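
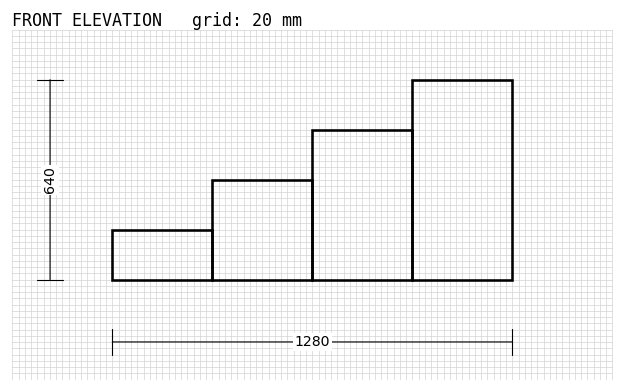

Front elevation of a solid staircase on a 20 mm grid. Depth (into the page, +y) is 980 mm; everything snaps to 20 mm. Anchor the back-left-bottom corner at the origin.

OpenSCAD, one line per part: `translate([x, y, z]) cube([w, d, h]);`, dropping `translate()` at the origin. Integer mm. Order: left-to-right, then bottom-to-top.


cube([320, 980, 160]);
translate([320, 0, 0]) cube([320, 980, 320]);
translate([640, 0, 0]) cube([320, 980, 480]);
translate([960, 0, 0]) cube([320, 980, 640]);


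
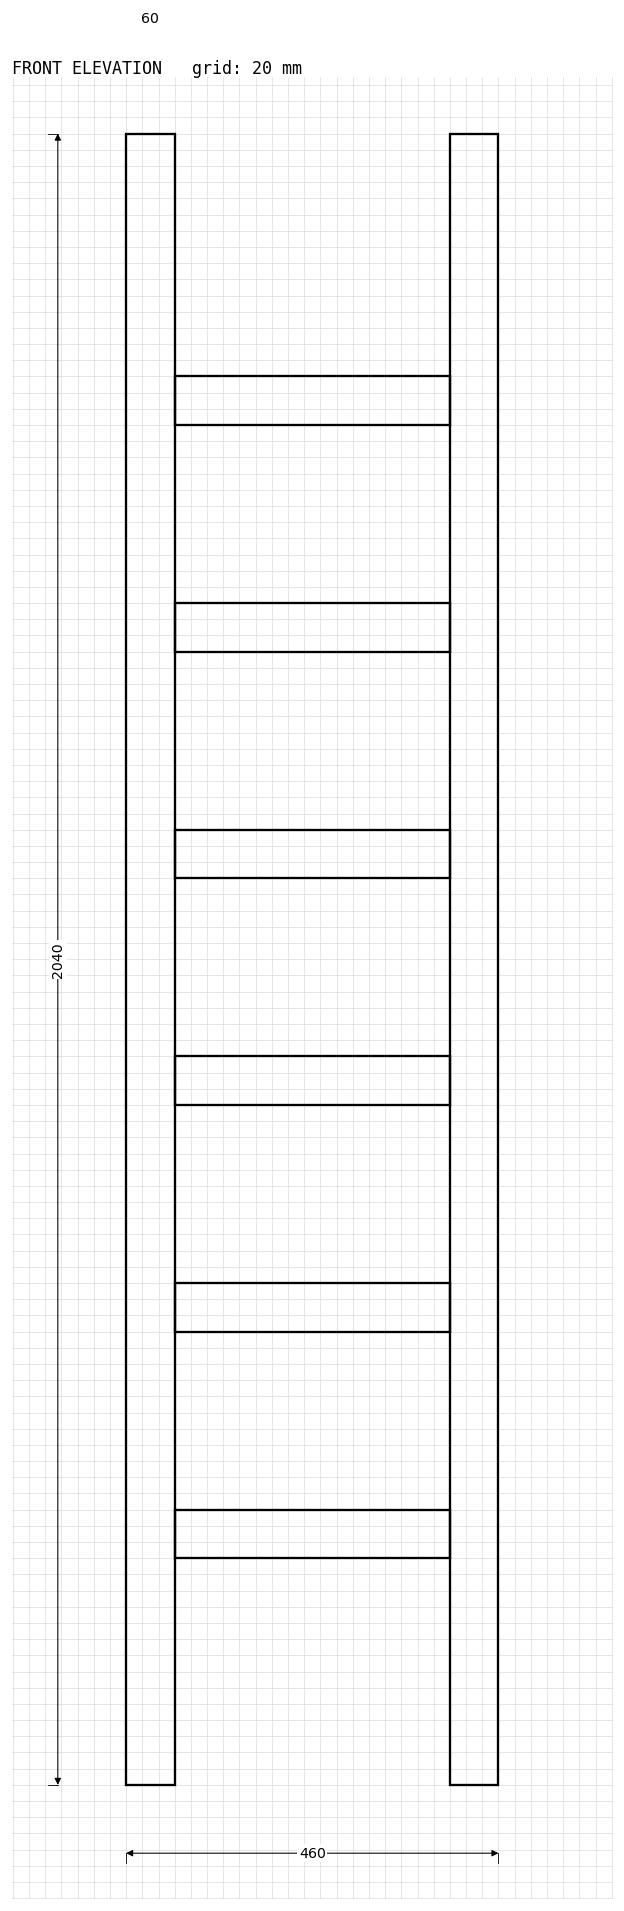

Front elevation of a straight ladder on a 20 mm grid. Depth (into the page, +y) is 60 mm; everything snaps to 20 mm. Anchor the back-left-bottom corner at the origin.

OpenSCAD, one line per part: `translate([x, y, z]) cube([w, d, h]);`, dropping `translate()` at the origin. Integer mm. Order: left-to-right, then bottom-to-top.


cube([60, 60, 2040]);
translate([60, 0, 280]) cube([340, 60, 60]);
translate([60, 0, 560]) cube([340, 60, 60]);
translate([60, 0, 840]) cube([340, 60, 60]);
translate([60, 0, 1120]) cube([340, 60, 60]);
translate([60, 0, 1400]) cube([340, 60, 60]);
translate([60, 0, 1680]) cube([340, 60, 60]);
translate([400, 0, 0]) cube([60, 60, 2040]);


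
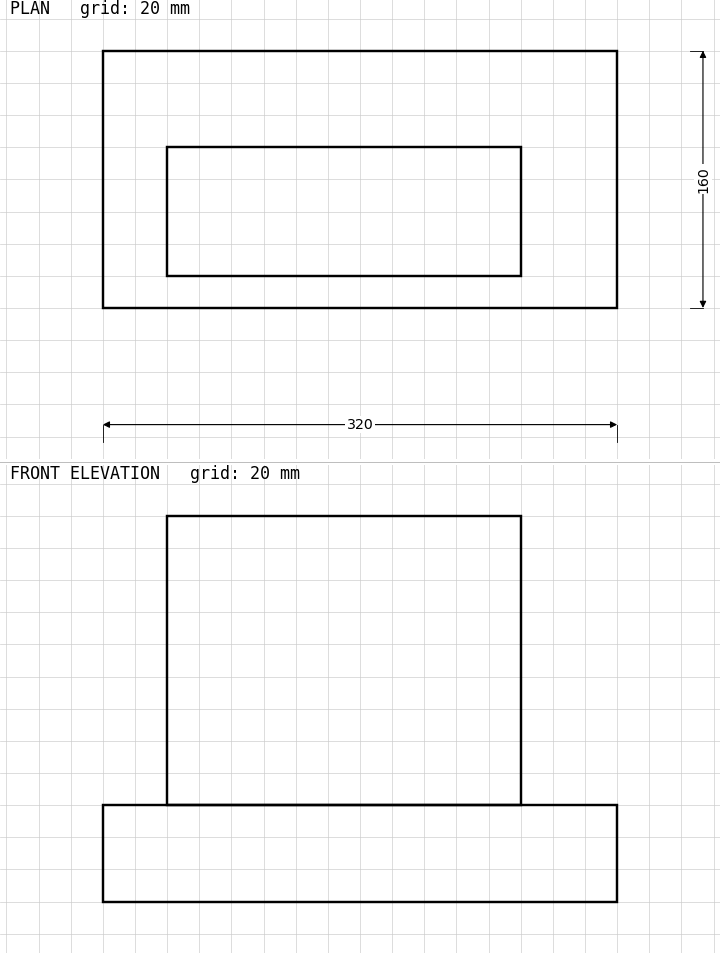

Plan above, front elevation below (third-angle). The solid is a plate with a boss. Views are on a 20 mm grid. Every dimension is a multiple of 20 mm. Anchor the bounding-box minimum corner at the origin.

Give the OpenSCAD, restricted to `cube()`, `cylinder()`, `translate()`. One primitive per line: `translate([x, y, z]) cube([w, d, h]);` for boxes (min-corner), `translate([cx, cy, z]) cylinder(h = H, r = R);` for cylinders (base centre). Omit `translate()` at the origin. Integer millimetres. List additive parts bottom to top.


cube([320, 160, 60]);
translate([40, 20, 60]) cube([220, 80, 180]);


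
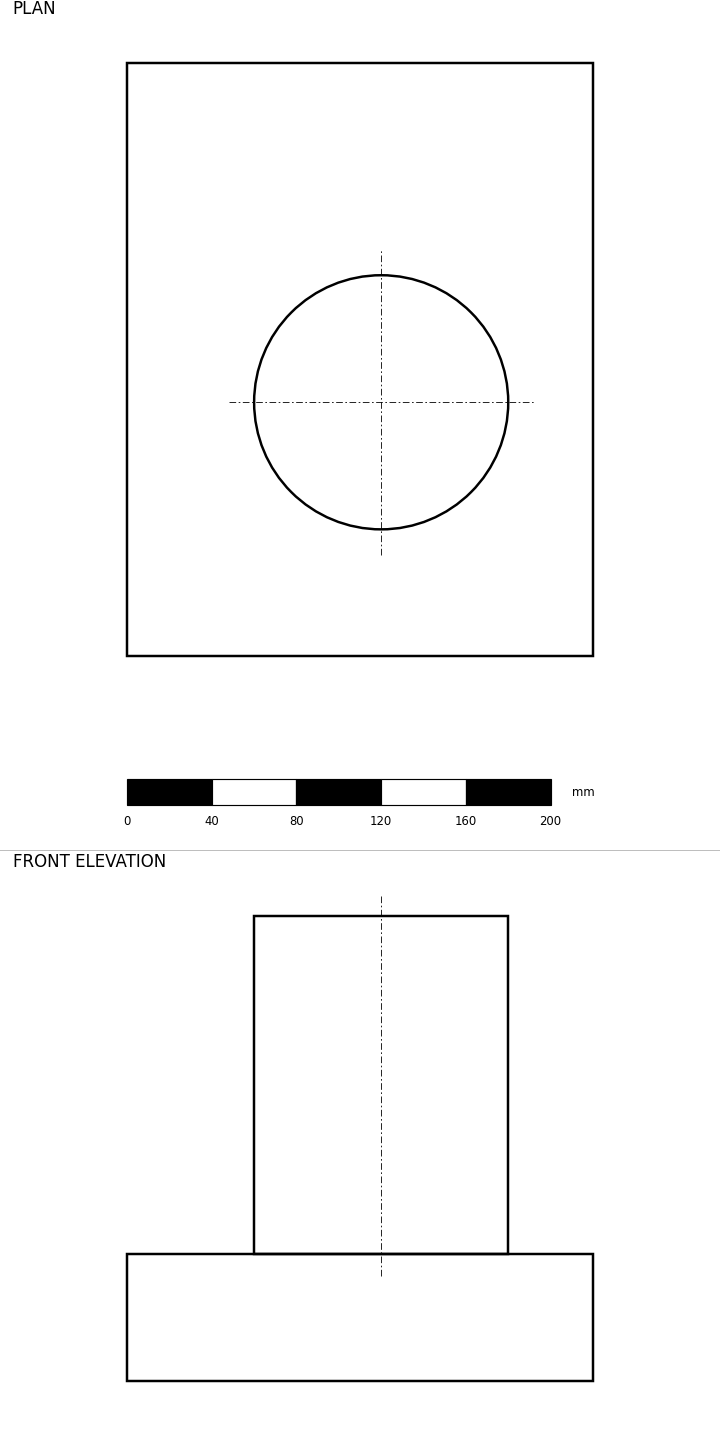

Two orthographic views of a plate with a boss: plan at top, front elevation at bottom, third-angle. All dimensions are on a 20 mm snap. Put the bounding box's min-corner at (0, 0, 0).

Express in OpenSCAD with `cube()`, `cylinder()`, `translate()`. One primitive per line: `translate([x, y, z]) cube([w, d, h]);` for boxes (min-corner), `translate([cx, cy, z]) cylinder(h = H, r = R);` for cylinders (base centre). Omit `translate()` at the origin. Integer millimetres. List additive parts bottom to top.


cube([220, 280, 60]);
translate([120, 120, 60]) cylinder(h = 160, r = 60);


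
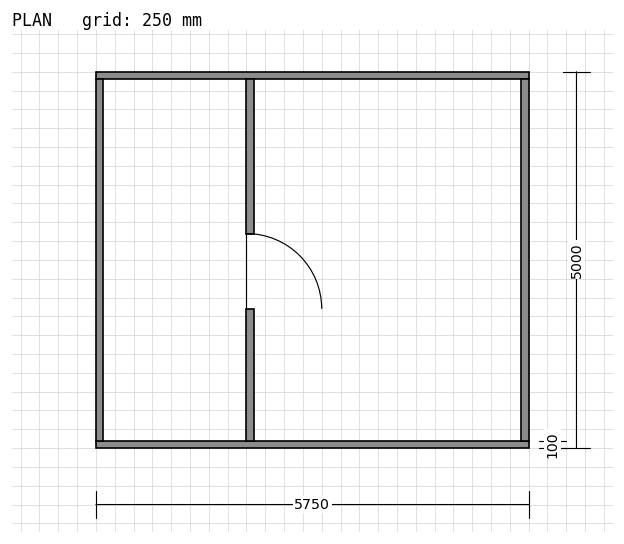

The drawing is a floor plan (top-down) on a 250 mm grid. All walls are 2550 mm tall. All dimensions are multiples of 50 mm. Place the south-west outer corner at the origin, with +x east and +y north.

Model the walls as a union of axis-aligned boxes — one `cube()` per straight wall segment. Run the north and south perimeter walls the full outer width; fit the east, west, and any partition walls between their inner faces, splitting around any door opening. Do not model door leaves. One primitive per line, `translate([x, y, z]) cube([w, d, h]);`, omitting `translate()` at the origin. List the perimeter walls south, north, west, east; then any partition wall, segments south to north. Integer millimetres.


cube([5750, 100, 2550]);
translate([0, 4900, 0]) cube([5750, 100, 2550]);
translate([0, 100, 0]) cube([100, 4800, 2550]);
translate([5650, 100, 0]) cube([100, 4800, 2550]);
translate([2000, 100, 0]) cube([100, 1750, 2550]);
translate([2000, 2850, 0]) cube([100, 2050, 2550]);


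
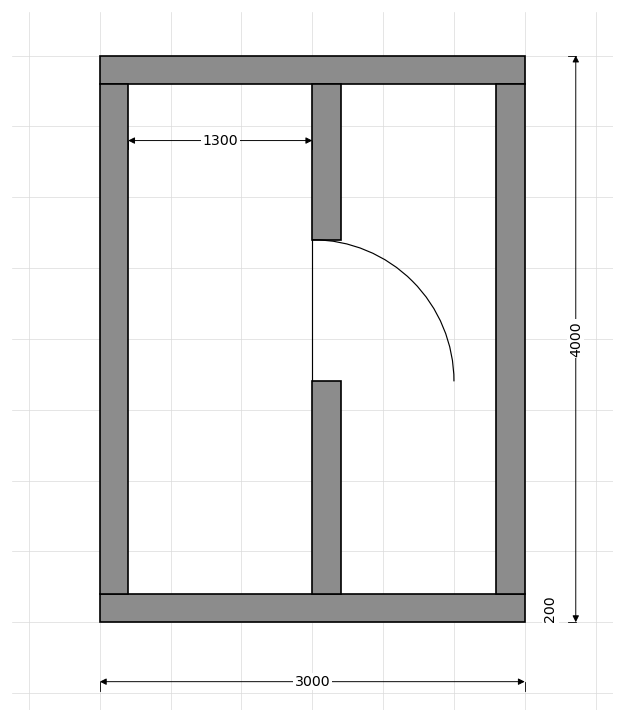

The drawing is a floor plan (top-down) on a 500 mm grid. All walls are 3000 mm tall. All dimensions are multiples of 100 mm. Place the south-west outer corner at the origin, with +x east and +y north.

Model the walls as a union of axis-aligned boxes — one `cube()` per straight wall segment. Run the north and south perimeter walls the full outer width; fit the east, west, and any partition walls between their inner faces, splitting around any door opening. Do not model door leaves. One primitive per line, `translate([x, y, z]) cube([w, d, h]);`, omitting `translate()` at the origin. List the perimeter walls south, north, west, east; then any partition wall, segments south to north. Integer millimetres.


cube([3000, 200, 3000]);
translate([0, 3800, 0]) cube([3000, 200, 3000]);
translate([0, 200, 0]) cube([200, 3600, 3000]);
translate([2800, 200, 0]) cube([200, 3600, 3000]);
translate([1500, 200, 0]) cube([200, 1500, 3000]);
translate([1500, 2700, 0]) cube([200, 1100, 3000]);


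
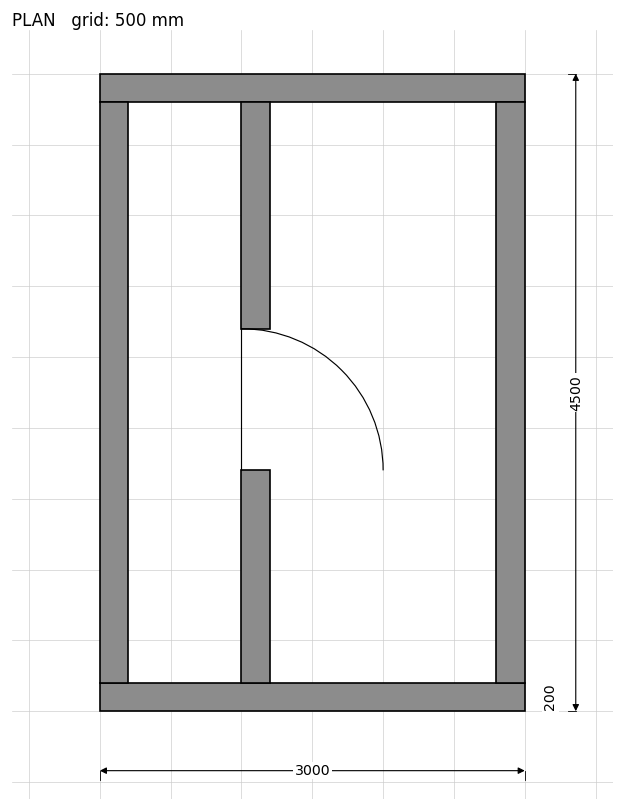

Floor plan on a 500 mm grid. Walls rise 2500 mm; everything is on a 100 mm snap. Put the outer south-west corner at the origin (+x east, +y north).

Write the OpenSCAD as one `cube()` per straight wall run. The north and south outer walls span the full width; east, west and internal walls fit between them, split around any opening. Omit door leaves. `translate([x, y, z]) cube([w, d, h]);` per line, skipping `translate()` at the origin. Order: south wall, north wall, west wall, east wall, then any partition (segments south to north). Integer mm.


cube([3000, 200, 2500]);
translate([0, 4300, 0]) cube([3000, 200, 2500]);
translate([0, 200, 0]) cube([200, 4100, 2500]);
translate([2800, 200, 0]) cube([200, 4100, 2500]);
translate([1000, 200, 0]) cube([200, 1500, 2500]);
translate([1000, 2700, 0]) cube([200, 1600, 2500]);


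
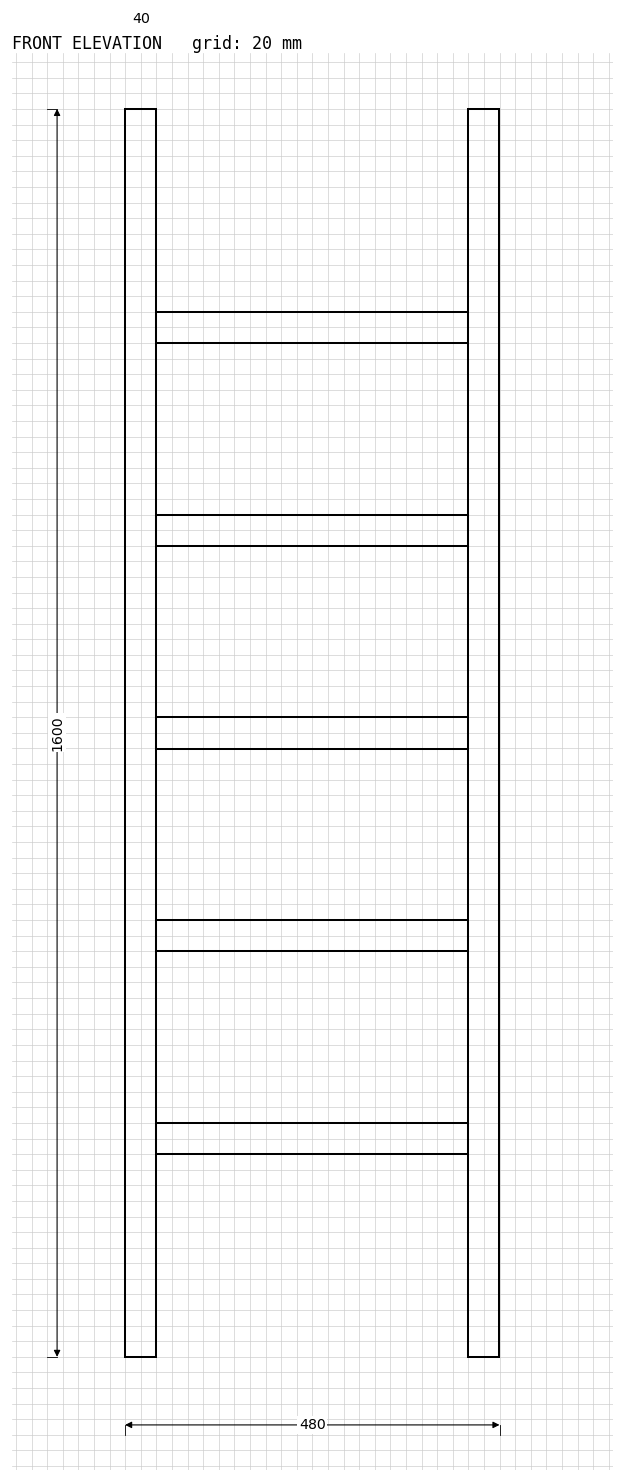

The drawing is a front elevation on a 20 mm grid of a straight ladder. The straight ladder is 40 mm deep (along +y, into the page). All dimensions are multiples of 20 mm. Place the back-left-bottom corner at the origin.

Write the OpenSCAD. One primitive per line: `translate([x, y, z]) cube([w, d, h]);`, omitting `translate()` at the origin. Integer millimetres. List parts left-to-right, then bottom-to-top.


cube([40, 40, 1600]);
translate([40, 0, 260]) cube([400, 40, 40]);
translate([40, 0, 520]) cube([400, 40, 40]);
translate([40, 0, 780]) cube([400, 40, 40]);
translate([40, 0, 1040]) cube([400, 40, 40]);
translate([40, 0, 1300]) cube([400, 40, 40]);
translate([440, 0, 0]) cube([40, 40, 1600]);


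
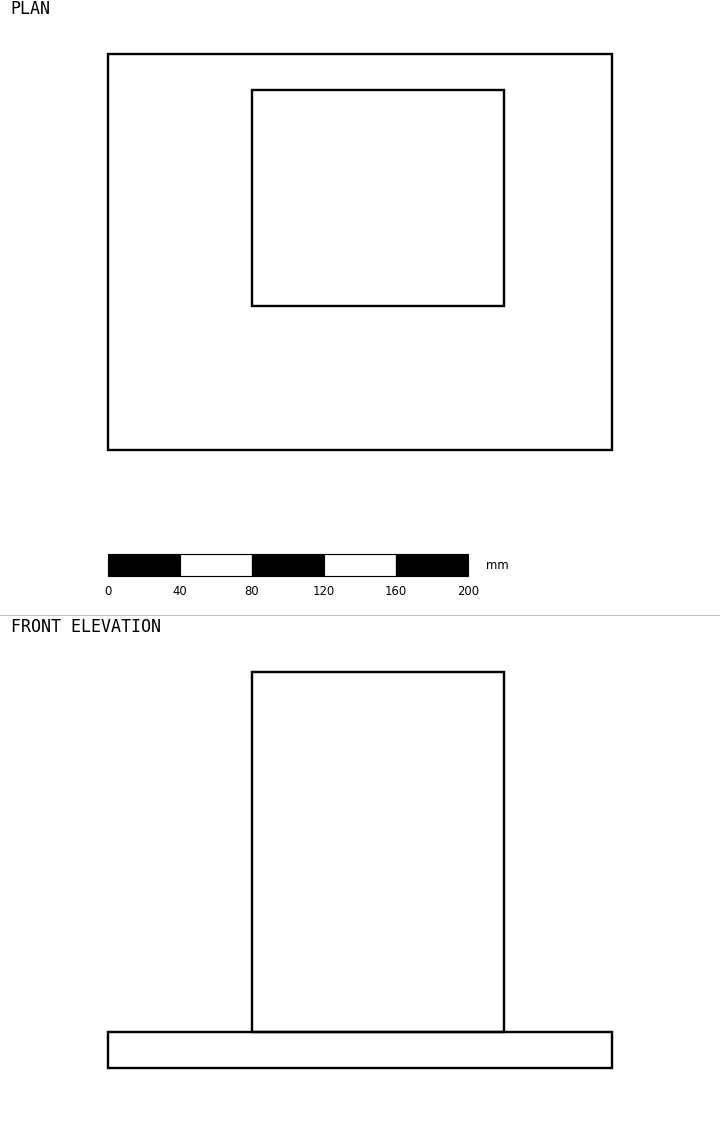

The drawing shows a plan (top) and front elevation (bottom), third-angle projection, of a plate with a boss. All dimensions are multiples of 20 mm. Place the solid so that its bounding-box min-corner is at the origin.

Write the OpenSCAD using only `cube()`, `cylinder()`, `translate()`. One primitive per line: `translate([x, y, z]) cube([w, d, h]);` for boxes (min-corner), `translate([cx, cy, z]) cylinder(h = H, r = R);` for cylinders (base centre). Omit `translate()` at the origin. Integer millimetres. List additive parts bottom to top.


cube([280, 220, 20]);
translate([80, 80, 20]) cube([140, 120, 200]);


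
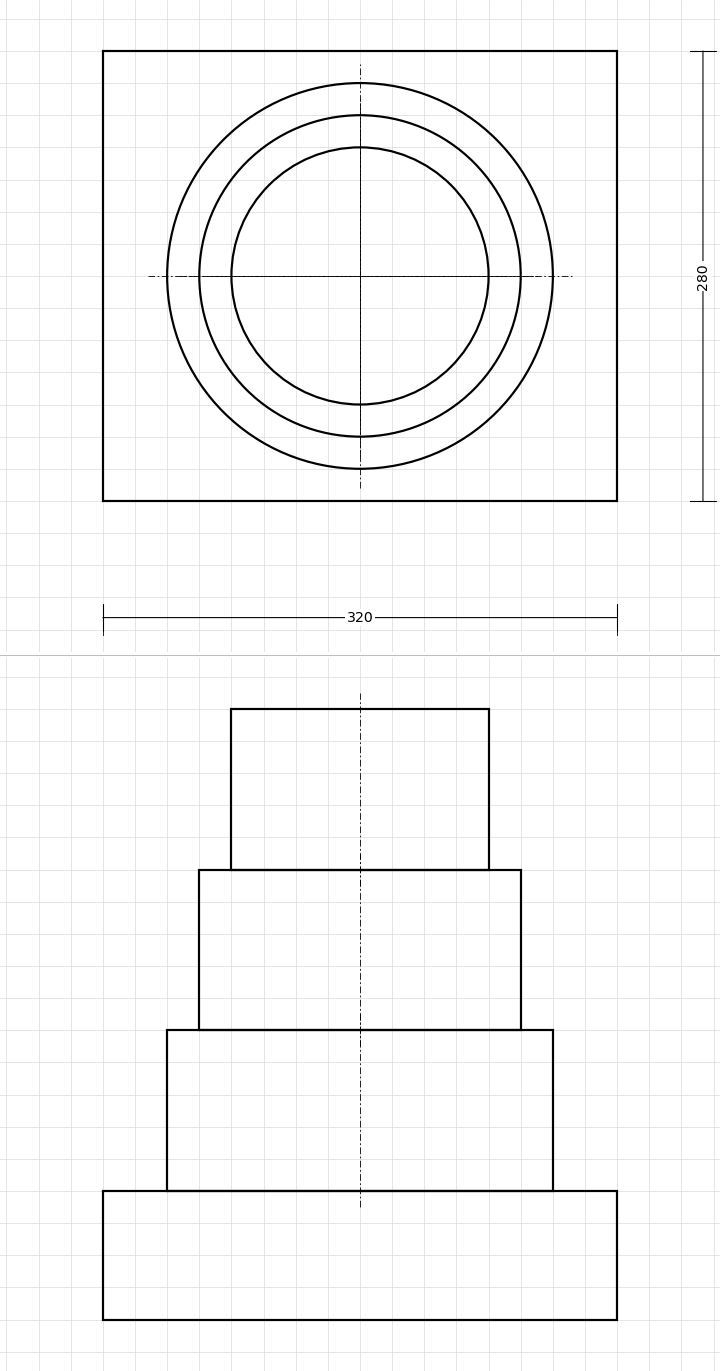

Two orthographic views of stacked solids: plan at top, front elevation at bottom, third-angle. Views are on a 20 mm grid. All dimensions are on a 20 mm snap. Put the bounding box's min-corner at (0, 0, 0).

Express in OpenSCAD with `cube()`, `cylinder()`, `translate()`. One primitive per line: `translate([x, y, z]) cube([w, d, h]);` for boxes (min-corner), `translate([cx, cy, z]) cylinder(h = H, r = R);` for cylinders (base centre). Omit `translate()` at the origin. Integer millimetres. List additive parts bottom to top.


cube([320, 280, 80]);
translate([160, 140, 80]) cylinder(h = 100, r = 120);
translate([160, 140, 180]) cylinder(h = 100, r = 100);
translate([160, 140, 280]) cylinder(h = 100, r = 80);


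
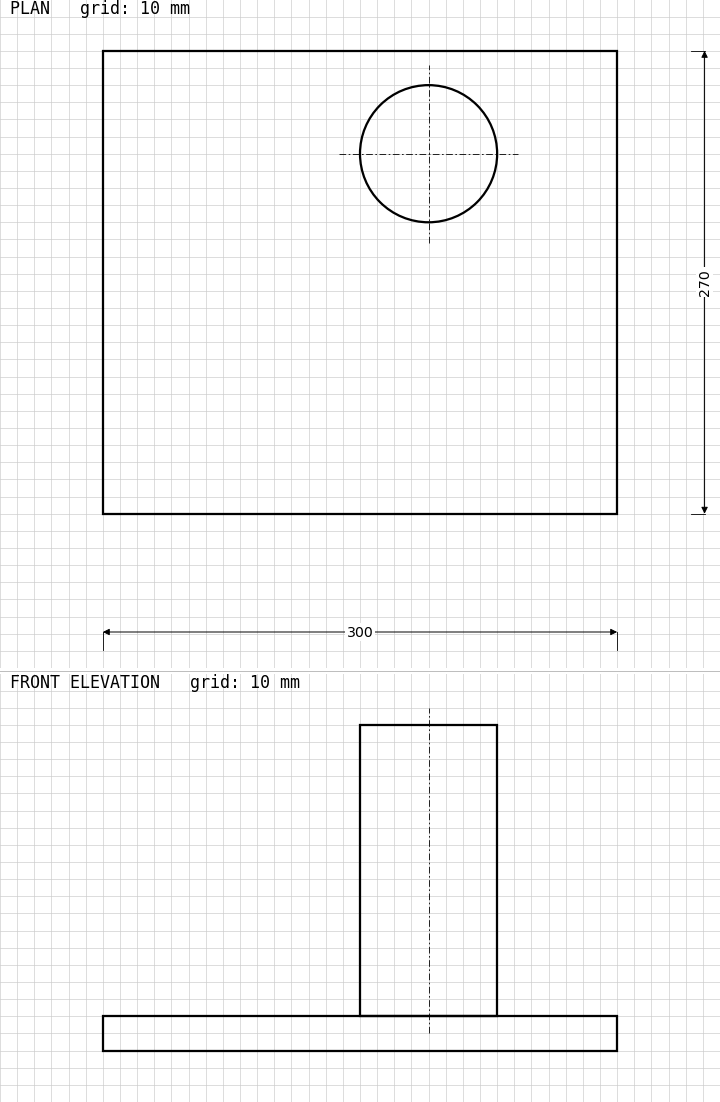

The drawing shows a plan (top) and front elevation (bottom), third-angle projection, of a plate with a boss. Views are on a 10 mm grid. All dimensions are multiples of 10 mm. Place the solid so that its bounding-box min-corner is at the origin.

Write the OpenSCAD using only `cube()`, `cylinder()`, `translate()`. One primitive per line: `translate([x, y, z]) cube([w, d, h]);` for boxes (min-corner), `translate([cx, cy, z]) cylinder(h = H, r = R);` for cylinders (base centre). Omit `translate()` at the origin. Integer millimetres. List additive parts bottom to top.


cube([300, 270, 20]);
translate([190, 210, 20]) cylinder(h = 170, r = 40);


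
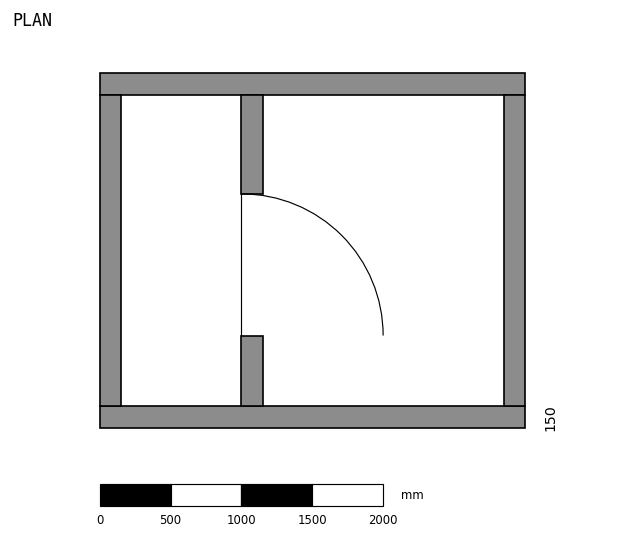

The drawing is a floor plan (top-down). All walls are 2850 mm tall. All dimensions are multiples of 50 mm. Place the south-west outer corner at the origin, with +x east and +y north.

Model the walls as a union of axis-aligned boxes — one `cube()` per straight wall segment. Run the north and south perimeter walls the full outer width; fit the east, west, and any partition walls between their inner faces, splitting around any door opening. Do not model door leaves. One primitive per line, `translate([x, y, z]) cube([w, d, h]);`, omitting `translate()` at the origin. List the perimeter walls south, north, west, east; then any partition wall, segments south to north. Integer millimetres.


cube([3000, 150, 2850]);
translate([0, 2350, 0]) cube([3000, 150, 2850]);
translate([0, 150, 0]) cube([150, 2200, 2850]);
translate([2850, 150, 0]) cube([150, 2200, 2850]);
translate([1000, 150, 0]) cube([150, 500, 2850]);
translate([1000, 1650, 0]) cube([150, 700, 2850]);


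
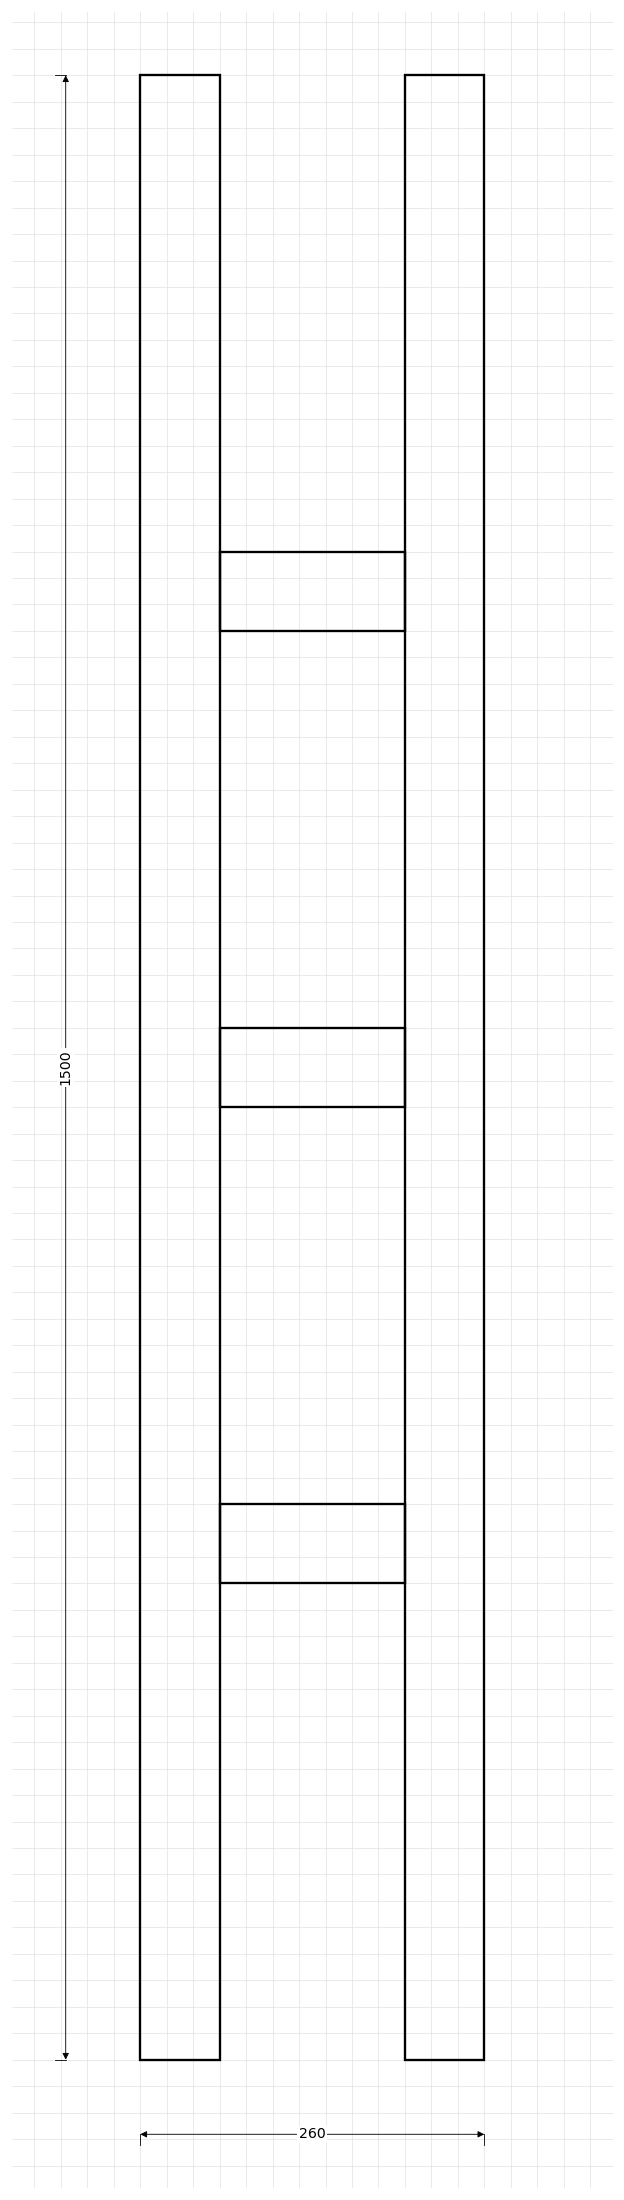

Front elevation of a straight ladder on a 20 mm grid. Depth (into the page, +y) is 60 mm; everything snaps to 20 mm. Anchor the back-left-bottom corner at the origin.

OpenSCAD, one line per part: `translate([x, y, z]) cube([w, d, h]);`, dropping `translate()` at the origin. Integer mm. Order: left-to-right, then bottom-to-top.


cube([60, 60, 1500]);
translate([60, 0, 360]) cube([140, 60, 60]);
translate([60, 0, 720]) cube([140, 60, 60]);
translate([60, 0, 1080]) cube([140, 60, 60]);
translate([200, 0, 0]) cube([60, 60, 1500]);


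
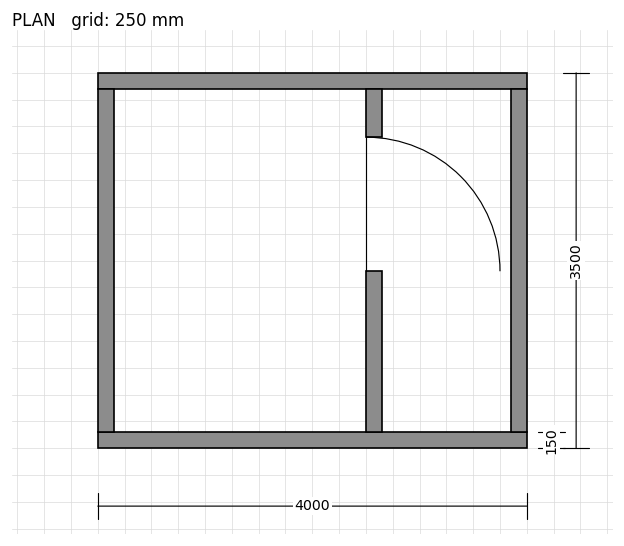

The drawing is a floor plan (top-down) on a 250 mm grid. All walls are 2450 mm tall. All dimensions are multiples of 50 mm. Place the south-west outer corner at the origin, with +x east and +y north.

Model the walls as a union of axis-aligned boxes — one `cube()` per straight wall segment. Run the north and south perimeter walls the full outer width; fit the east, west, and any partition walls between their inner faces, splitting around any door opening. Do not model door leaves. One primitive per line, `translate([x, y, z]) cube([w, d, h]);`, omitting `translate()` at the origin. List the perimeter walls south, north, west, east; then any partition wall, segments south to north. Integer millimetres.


cube([4000, 150, 2450]);
translate([0, 3350, 0]) cube([4000, 150, 2450]);
translate([0, 150, 0]) cube([150, 3200, 2450]);
translate([3850, 150, 0]) cube([150, 3200, 2450]);
translate([2500, 150, 0]) cube([150, 1500, 2450]);
translate([2500, 2900, 0]) cube([150, 450, 2450]);


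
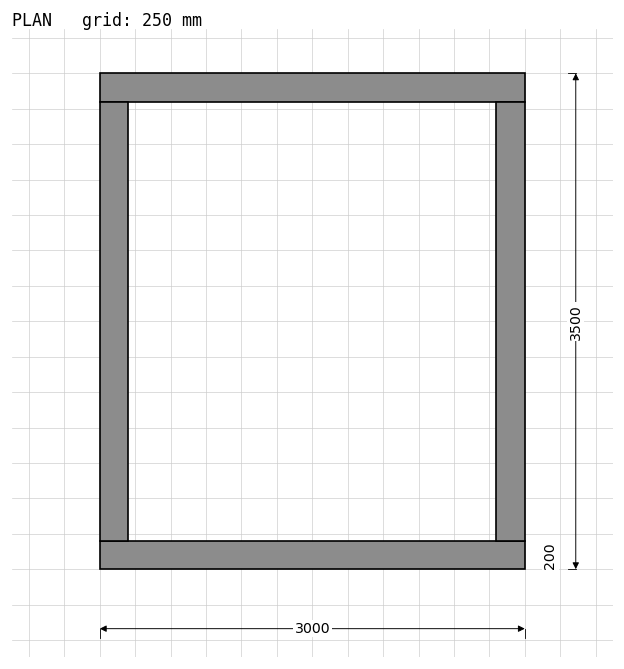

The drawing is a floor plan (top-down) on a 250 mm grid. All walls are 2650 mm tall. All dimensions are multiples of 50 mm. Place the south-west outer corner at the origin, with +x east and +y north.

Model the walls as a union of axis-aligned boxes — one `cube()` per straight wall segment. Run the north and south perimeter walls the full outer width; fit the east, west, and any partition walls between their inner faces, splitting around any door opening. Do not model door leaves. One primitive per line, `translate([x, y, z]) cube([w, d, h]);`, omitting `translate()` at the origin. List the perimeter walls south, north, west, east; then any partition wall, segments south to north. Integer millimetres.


cube([3000, 200, 2650]);
translate([0, 3300, 0]) cube([3000, 200, 2650]);
translate([0, 200, 0]) cube([200, 3100, 2650]);
translate([2800, 200, 0]) cube([200, 3100, 2650]);


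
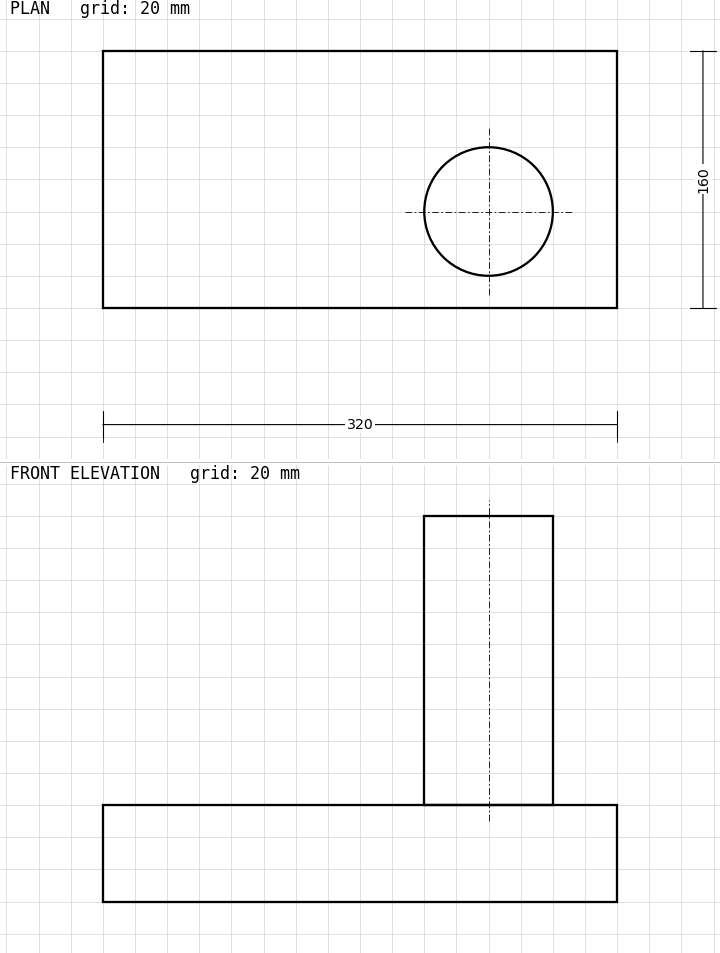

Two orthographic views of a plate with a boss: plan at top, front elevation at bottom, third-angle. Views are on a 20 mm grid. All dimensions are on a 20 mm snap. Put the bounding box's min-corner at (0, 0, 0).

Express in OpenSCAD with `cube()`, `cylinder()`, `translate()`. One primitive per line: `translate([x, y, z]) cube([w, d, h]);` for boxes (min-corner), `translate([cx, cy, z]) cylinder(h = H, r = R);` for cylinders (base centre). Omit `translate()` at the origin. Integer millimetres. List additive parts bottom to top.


cube([320, 160, 60]);
translate([240, 60, 60]) cylinder(h = 180, r = 40);


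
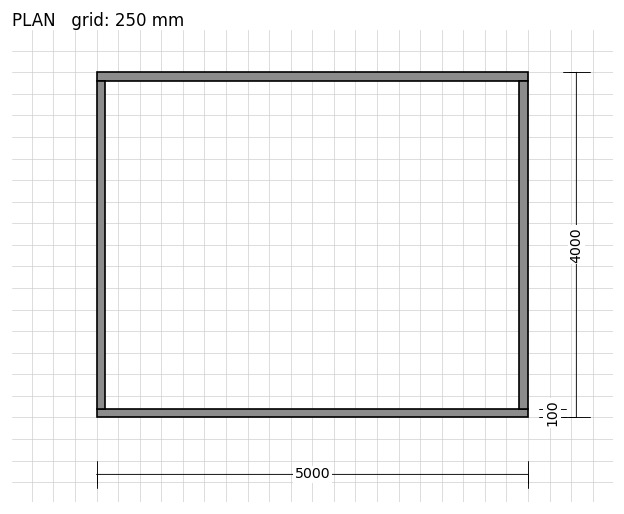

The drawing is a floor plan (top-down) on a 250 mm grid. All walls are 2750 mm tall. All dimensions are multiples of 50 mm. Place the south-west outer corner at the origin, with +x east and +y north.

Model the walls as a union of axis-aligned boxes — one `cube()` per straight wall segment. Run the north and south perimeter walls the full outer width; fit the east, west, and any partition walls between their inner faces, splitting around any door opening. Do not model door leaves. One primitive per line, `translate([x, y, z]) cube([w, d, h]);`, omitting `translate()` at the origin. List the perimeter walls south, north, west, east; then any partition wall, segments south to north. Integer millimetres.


cube([5000, 100, 2750]);
translate([0, 3900, 0]) cube([5000, 100, 2750]);
translate([0, 100, 0]) cube([100, 3800, 2750]);
translate([4900, 100, 0]) cube([100, 3800, 2750]);


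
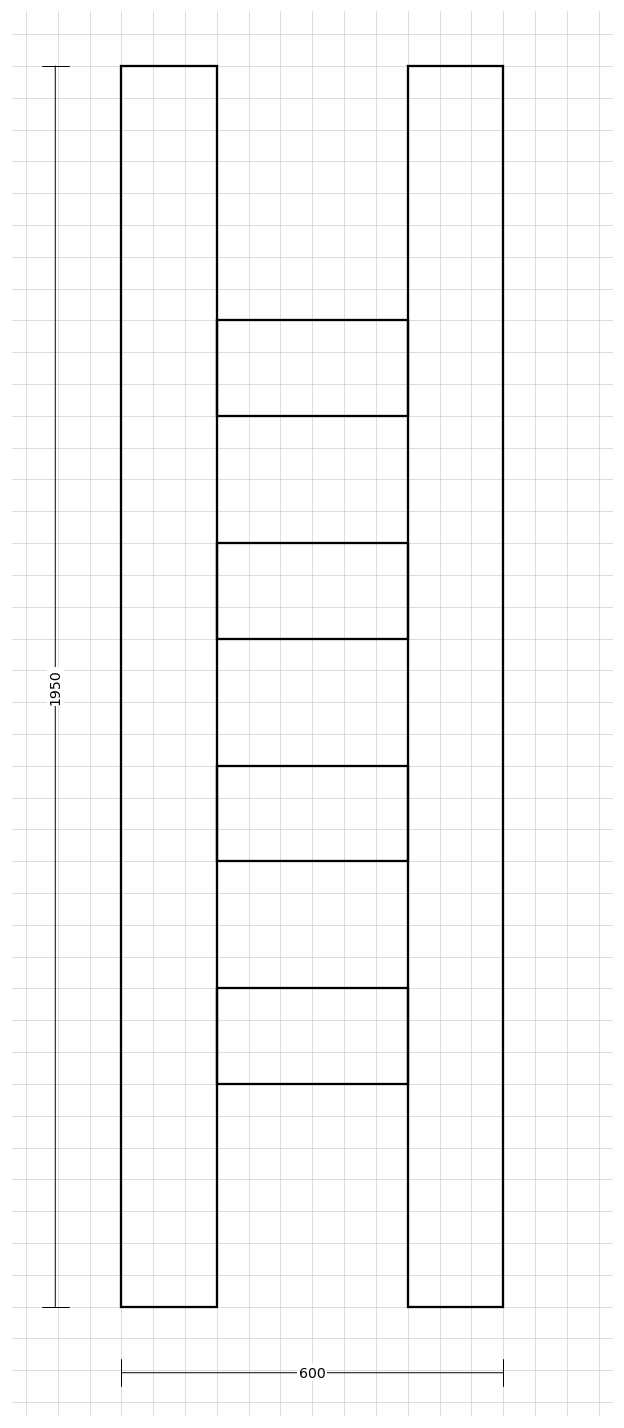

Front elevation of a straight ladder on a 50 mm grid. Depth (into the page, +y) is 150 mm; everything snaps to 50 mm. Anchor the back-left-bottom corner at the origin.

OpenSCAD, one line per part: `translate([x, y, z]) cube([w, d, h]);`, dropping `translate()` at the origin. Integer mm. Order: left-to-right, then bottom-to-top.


cube([150, 150, 1950]);
translate([150, 0, 350]) cube([300, 150, 150]);
translate([150, 0, 700]) cube([300, 150, 150]);
translate([150, 0, 1050]) cube([300, 150, 150]);
translate([150, 0, 1400]) cube([300, 150, 150]);
translate([450, 0, 0]) cube([150, 150, 1950]);


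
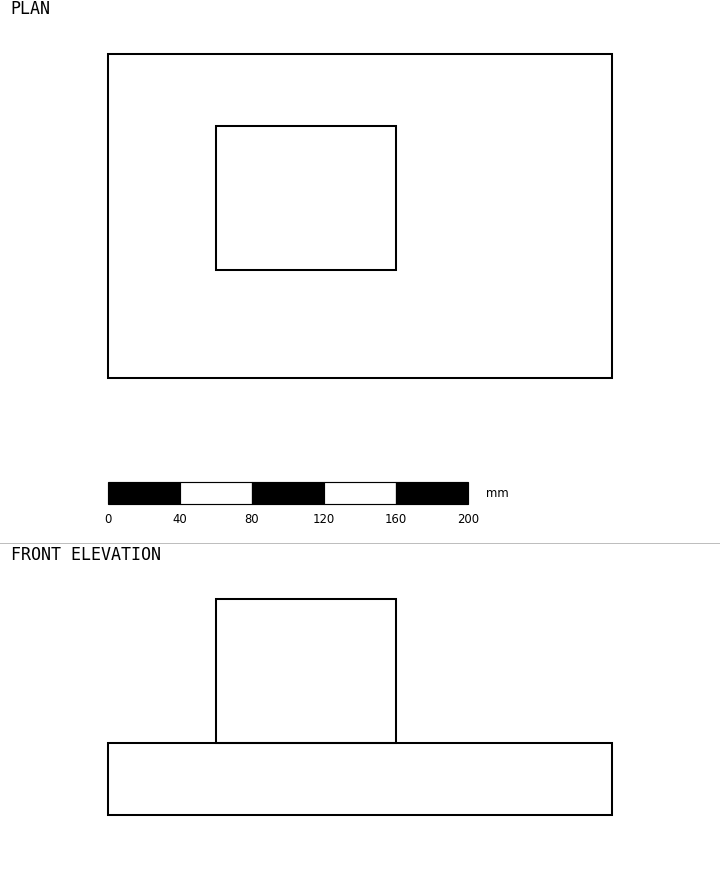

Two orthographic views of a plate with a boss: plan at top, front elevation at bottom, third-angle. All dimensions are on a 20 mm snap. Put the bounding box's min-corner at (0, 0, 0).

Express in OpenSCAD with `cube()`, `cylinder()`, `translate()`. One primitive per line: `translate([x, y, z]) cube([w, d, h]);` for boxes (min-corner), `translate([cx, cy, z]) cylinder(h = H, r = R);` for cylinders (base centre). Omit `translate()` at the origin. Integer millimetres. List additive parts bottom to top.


cube([280, 180, 40]);
translate([60, 60, 40]) cube([100, 80, 80]);


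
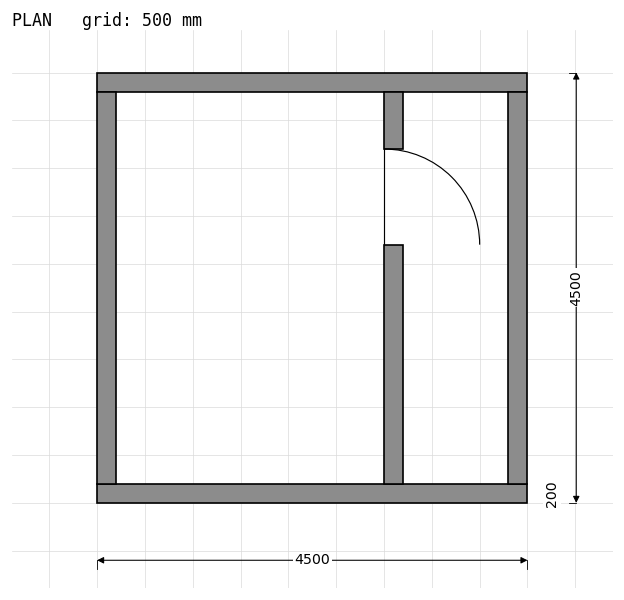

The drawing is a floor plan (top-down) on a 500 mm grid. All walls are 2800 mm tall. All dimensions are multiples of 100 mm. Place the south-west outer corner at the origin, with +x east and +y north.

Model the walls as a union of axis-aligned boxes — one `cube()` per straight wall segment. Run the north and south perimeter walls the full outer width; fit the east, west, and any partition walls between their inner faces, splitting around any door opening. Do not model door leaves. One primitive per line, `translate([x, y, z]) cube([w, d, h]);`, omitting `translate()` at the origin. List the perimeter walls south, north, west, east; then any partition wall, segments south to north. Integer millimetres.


cube([4500, 200, 2800]);
translate([0, 4300, 0]) cube([4500, 200, 2800]);
translate([0, 200, 0]) cube([200, 4100, 2800]);
translate([4300, 200, 0]) cube([200, 4100, 2800]);
translate([3000, 200, 0]) cube([200, 2500, 2800]);
translate([3000, 3700, 0]) cube([200, 600, 2800]);


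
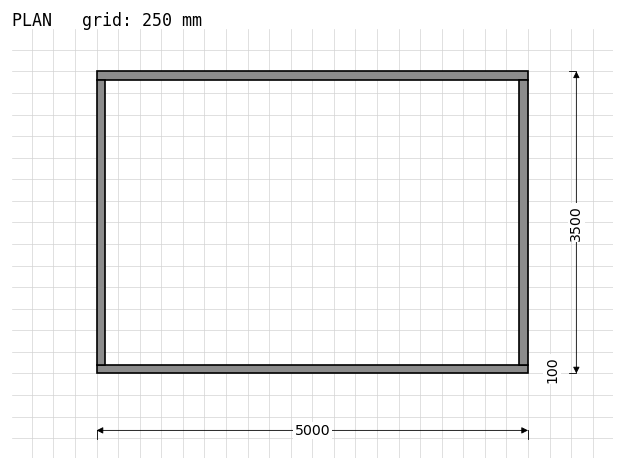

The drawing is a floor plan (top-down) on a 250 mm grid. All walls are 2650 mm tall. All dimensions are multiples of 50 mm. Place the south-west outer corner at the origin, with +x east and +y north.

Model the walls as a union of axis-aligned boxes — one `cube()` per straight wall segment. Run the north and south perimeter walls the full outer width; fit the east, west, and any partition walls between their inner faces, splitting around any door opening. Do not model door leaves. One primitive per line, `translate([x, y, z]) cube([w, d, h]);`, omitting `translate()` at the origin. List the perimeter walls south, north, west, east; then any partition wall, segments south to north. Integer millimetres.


cube([5000, 100, 2650]);
translate([0, 3400, 0]) cube([5000, 100, 2650]);
translate([0, 100, 0]) cube([100, 3300, 2650]);
translate([4900, 100, 0]) cube([100, 3300, 2650]);


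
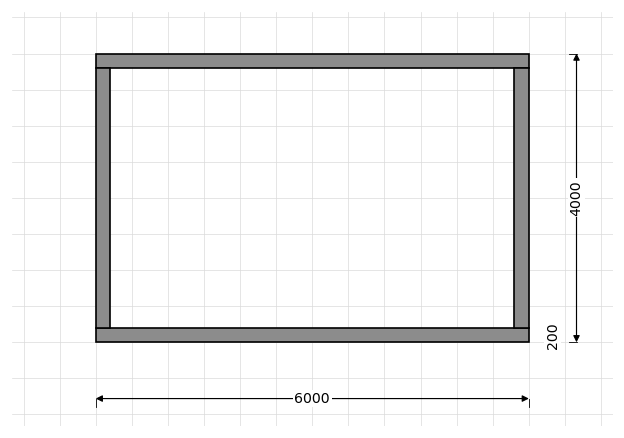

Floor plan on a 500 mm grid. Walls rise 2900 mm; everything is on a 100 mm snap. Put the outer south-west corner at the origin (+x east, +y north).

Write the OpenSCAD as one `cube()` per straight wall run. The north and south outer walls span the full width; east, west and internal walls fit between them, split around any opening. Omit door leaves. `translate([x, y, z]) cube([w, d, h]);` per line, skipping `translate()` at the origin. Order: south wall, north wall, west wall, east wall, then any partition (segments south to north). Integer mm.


cube([6000, 200, 2900]);
translate([0, 3800, 0]) cube([6000, 200, 2900]);
translate([0, 200, 0]) cube([200, 3600, 2900]);
translate([5800, 200, 0]) cube([200, 3600, 2900]);


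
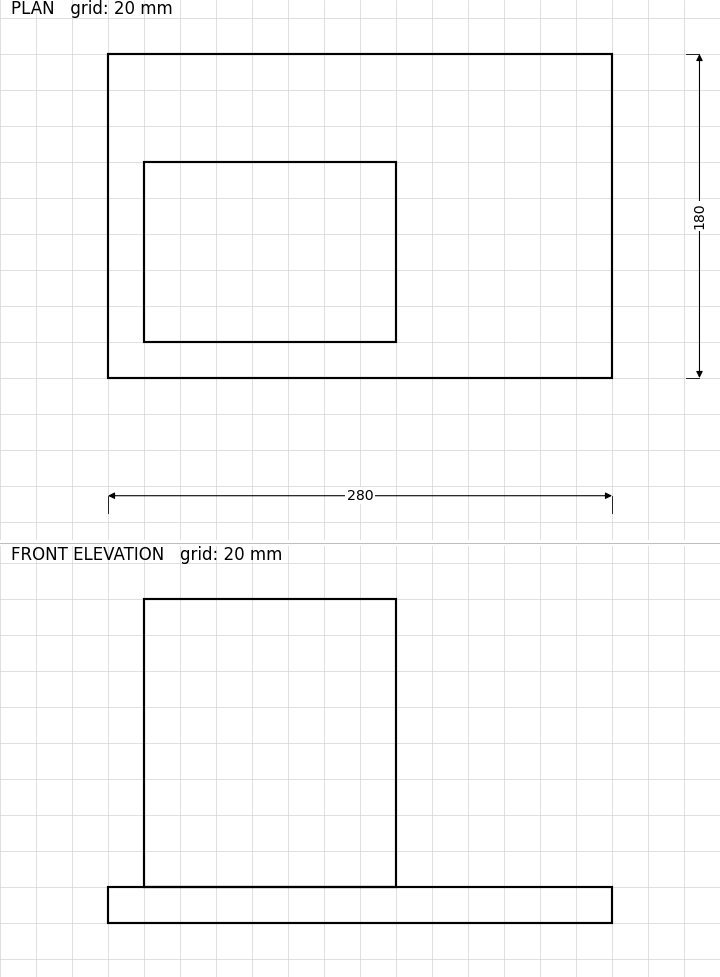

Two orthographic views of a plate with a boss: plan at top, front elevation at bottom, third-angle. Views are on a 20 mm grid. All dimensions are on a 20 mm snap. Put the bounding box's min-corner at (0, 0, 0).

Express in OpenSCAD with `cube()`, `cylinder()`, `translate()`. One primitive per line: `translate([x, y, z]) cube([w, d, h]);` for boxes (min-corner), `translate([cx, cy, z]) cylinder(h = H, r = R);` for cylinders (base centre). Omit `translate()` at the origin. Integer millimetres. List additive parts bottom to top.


cube([280, 180, 20]);
translate([20, 20, 20]) cube([140, 100, 160]);


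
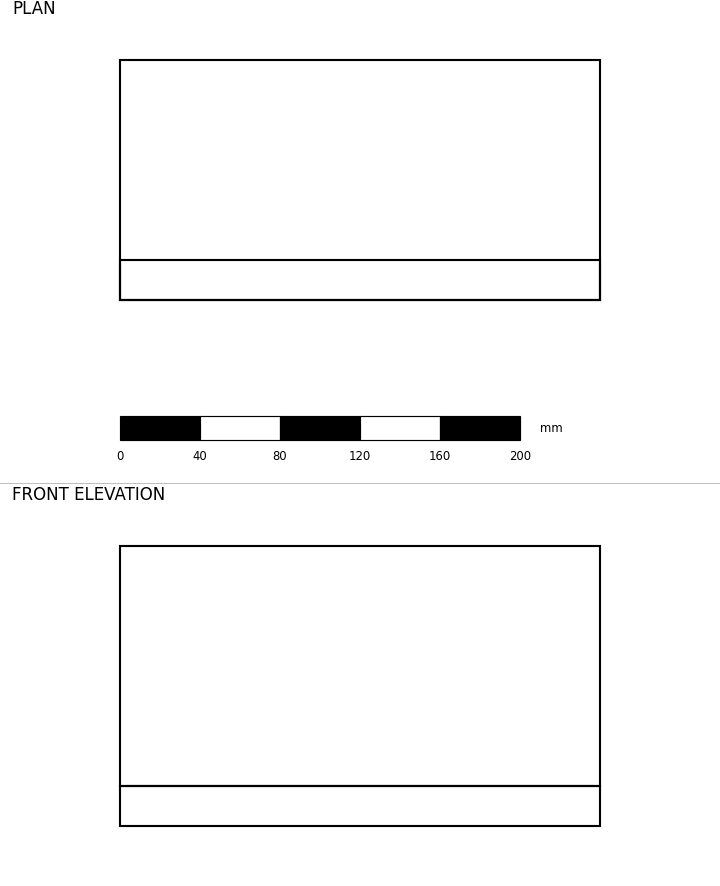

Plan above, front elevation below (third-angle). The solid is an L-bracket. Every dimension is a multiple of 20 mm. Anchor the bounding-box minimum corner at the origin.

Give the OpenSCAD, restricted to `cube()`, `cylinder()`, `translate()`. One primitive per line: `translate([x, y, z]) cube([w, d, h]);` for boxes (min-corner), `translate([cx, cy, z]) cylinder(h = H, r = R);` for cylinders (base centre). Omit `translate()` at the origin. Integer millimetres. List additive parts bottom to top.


cube([240, 120, 20]);
translate([0, 0, 20]) cube([240, 20, 120]);


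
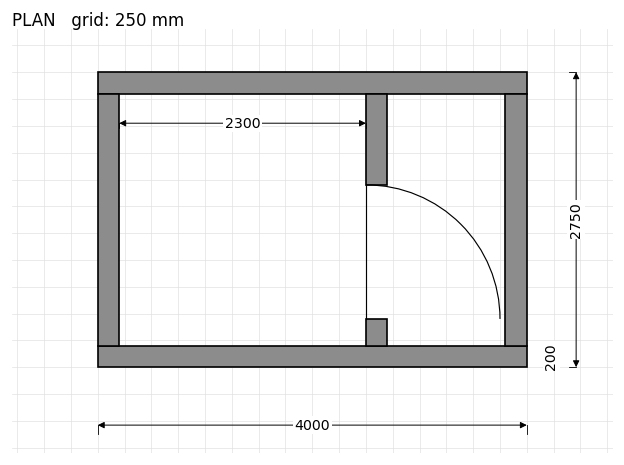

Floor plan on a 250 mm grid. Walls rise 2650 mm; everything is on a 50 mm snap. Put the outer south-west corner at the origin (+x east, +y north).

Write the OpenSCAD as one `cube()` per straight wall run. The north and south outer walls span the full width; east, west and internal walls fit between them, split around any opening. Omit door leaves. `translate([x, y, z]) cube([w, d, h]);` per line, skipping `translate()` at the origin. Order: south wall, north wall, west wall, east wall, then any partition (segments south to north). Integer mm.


cube([4000, 200, 2650]);
translate([0, 2550, 0]) cube([4000, 200, 2650]);
translate([0, 200, 0]) cube([200, 2350, 2650]);
translate([3800, 200, 0]) cube([200, 2350, 2650]);
translate([2500, 200, 0]) cube([200, 250, 2650]);
translate([2500, 1700, 0]) cube([200, 850, 2650]);


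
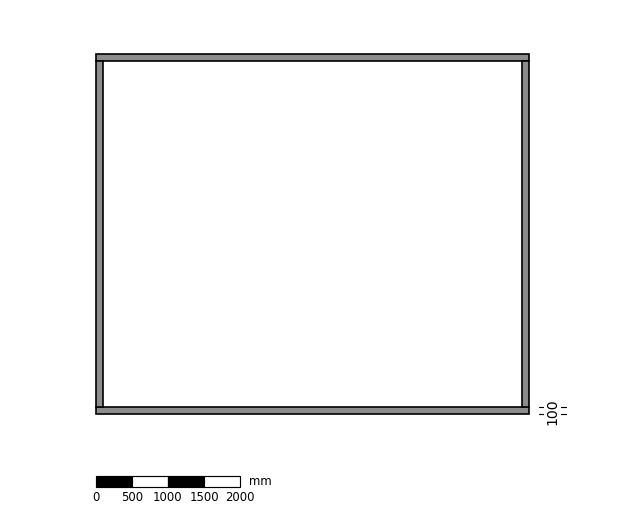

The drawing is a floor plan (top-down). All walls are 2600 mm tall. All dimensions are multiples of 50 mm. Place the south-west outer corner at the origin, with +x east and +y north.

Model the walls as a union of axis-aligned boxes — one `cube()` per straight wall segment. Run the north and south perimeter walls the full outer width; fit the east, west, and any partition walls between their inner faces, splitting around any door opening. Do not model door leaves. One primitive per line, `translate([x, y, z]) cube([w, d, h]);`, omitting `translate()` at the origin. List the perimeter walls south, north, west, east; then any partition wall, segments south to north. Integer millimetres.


cube([6000, 100, 2600]);
translate([0, 4900, 0]) cube([6000, 100, 2600]);
translate([0, 100, 0]) cube([100, 4800, 2600]);
translate([5900, 100, 0]) cube([100, 4800, 2600]);


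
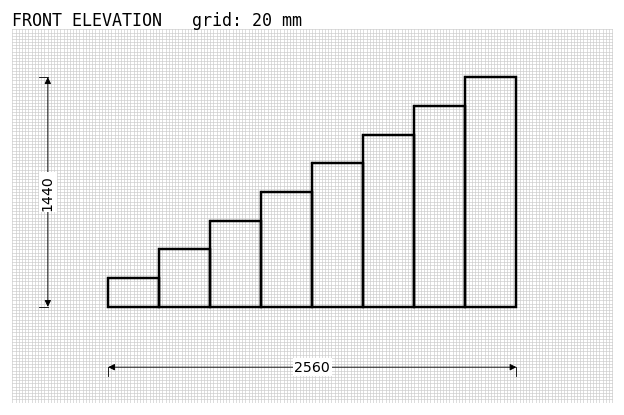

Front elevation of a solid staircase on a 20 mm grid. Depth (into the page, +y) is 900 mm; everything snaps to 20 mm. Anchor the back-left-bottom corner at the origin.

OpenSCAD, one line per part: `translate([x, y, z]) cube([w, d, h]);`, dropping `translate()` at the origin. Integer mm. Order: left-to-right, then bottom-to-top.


cube([320, 900, 180]);
translate([320, 0, 0]) cube([320, 900, 360]);
translate([640, 0, 0]) cube([320, 900, 540]);
translate([960, 0, 0]) cube([320, 900, 720]);
translate([1280, 0, 0]) cube([320, 900, 900]);
translate([1600, 0, 0]) cube([320, 900, 1080]);
translate([1920, 0, 0]) cube([320, 900, 1260]);
translate([2240, 0, 0]) cube([320, 900, 1440]);


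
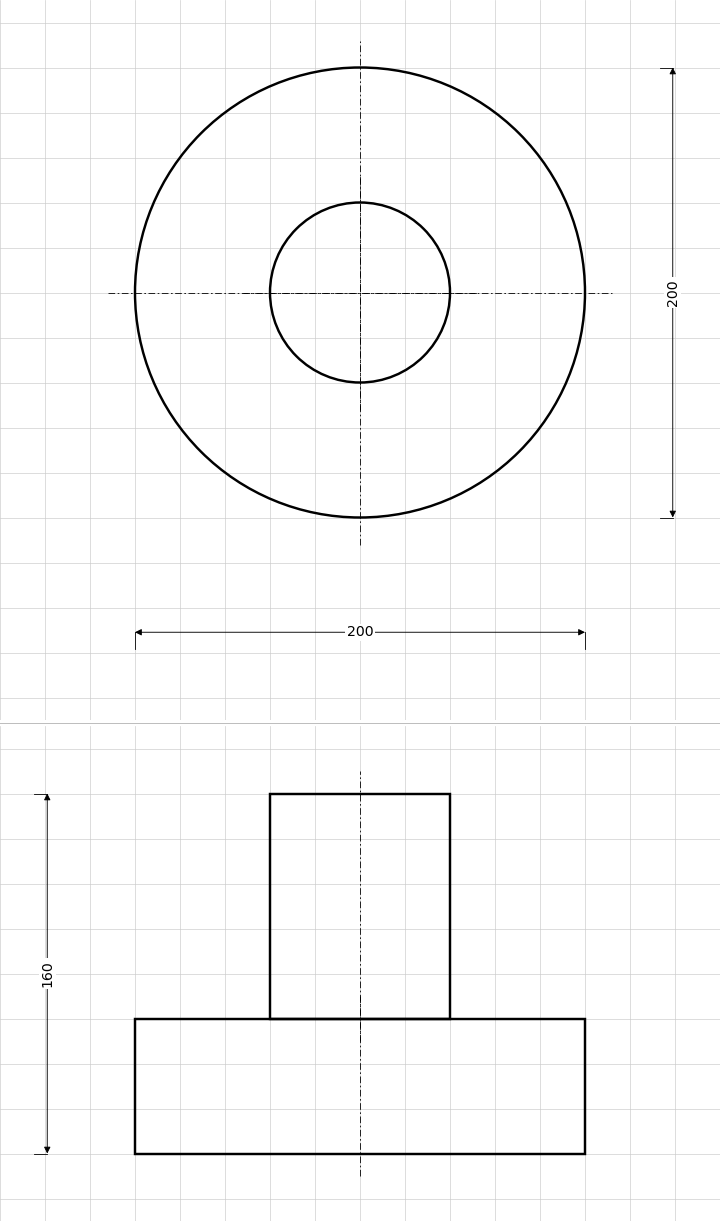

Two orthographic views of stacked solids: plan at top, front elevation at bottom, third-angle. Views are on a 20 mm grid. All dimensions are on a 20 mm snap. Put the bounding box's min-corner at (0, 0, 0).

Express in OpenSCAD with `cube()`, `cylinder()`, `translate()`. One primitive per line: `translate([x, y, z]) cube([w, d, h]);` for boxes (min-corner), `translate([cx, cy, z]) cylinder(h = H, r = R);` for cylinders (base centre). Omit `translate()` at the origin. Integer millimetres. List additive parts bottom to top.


translate([100, 100, 0]) cylinder(h = 60, r = 100);
translate([100, 100, 60]) cylinder(h = 100, r = 40);


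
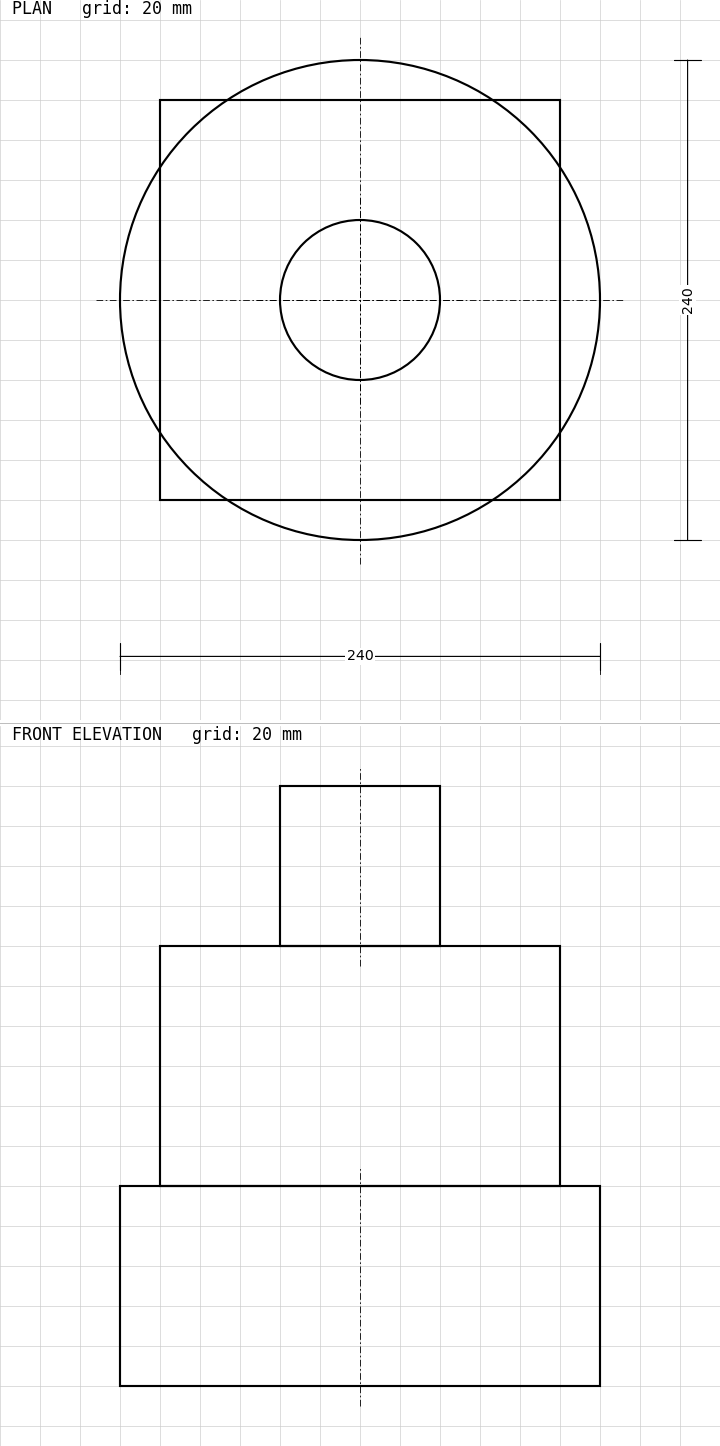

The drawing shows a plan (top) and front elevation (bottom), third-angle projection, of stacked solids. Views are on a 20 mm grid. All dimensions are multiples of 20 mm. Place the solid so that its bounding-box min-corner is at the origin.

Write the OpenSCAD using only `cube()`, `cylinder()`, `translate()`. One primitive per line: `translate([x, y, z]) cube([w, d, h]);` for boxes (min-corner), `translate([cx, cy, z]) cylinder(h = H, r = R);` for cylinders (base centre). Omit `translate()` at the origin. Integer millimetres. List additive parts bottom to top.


translate([120, 120, 0]) cylinder(h = 100, r = 120);
translate([20, 20, 100]) cube([200, 200, 120]);
translate([120, 120, 220]) cylinder(h = 80, r = 40);


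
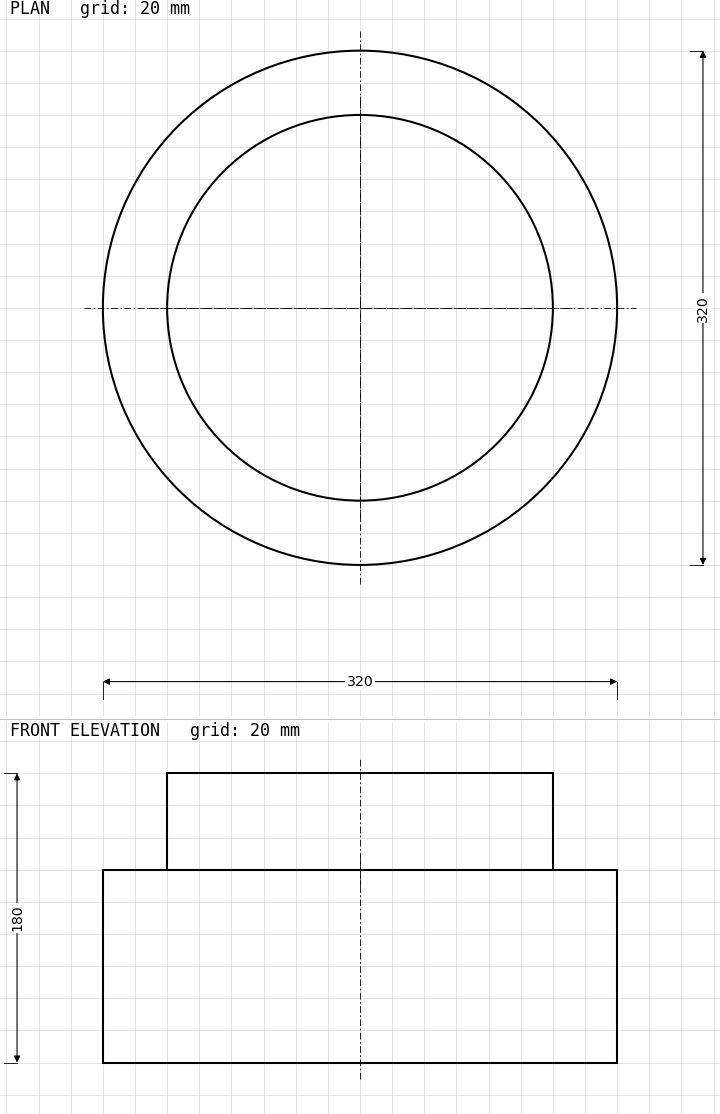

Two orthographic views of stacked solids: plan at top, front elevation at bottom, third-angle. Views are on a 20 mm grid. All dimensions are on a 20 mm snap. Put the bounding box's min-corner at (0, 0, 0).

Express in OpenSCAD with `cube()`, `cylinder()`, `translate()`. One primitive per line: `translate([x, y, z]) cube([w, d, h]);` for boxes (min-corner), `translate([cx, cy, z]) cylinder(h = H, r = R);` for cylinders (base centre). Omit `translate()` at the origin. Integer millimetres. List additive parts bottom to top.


translate([160, 160, 0]) cylinder(h = 120, r = 160);
translate([160, 160, 120]) cylinder(h = 60, r = 120);


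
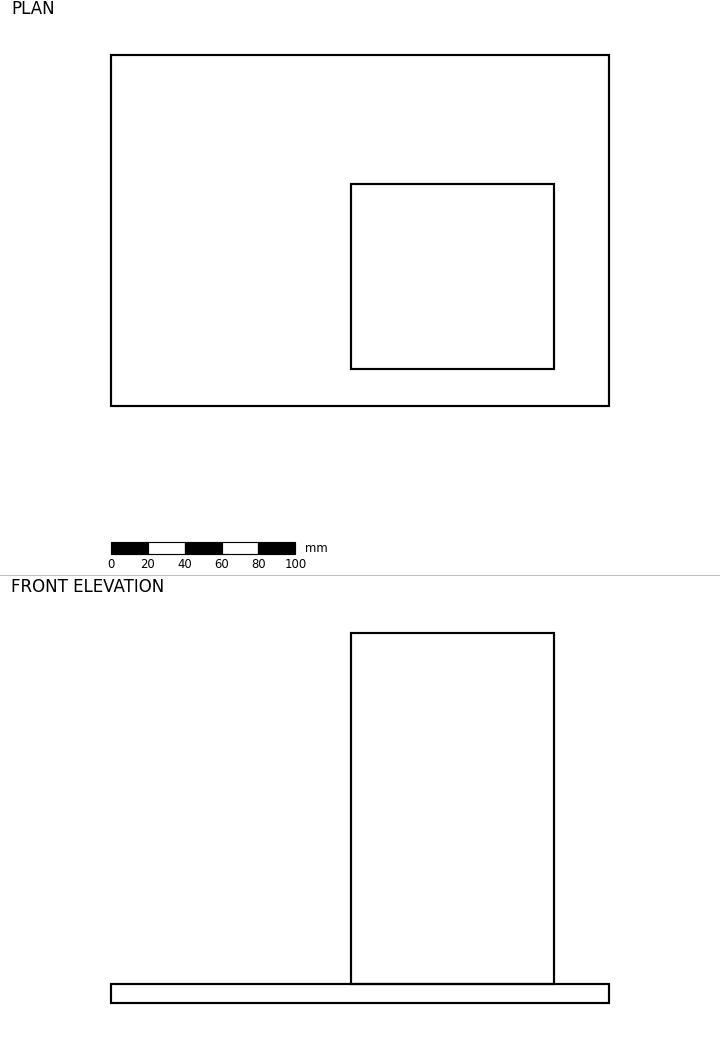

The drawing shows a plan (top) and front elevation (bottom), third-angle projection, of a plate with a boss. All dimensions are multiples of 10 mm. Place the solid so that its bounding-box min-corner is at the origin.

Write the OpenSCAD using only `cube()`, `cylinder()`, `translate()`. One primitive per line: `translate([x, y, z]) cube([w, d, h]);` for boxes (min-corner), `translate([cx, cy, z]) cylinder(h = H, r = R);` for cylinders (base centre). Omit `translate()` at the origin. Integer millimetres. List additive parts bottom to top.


cube([270, 190, 10]);
translate([130, 20, 10]) cube([110, 100, 190]);


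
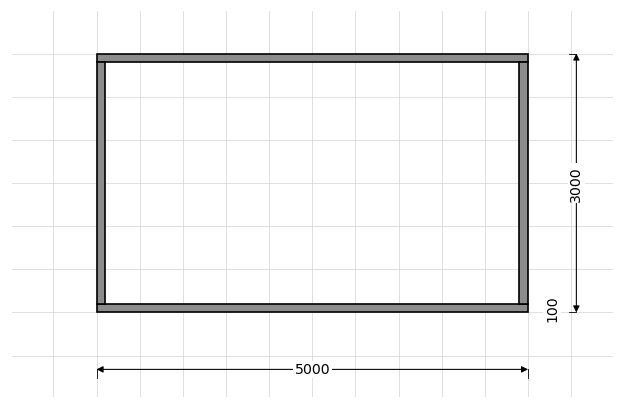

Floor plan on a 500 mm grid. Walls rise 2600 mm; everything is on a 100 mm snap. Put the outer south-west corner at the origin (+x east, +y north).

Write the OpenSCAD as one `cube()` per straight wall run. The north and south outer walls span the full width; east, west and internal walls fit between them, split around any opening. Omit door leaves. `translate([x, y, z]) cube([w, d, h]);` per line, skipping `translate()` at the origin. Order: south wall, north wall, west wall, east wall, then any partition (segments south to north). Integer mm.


cube([5000, 100, 2600]);
translate([0, 2900, 0]) cube([5000, 100, 2600]);
translate([0, 100, 0]) cube([100, 2800, 2600]);
translate([4900, 100, 0]) cube([100, 2800, 2600]);


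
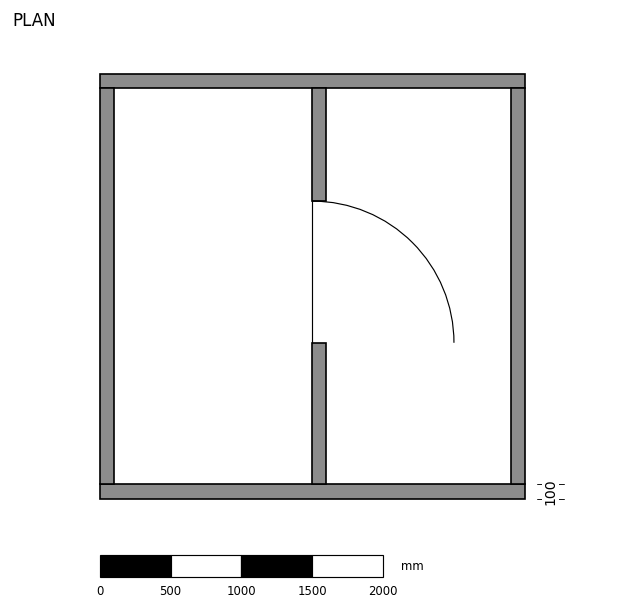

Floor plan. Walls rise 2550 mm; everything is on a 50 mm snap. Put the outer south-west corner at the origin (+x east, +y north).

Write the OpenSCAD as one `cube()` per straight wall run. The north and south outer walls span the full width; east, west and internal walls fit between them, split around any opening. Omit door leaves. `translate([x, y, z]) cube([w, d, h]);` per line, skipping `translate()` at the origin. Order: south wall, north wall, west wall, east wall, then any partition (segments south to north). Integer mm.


cube([3000, 100, 2550]);
translate([0, 2900, 0]) cube([3000, 100, 2550]);
translate([0, 100, 0]) cube([100, 2800, 2550]);
translate([2900, 100, 0]) cube([100, 2800, 2550]);
translate([1500, 100, 0]) cube([100, 1000, 2550]);
translate([1500, 2100, 0]) cube([100, 800, 2550]);


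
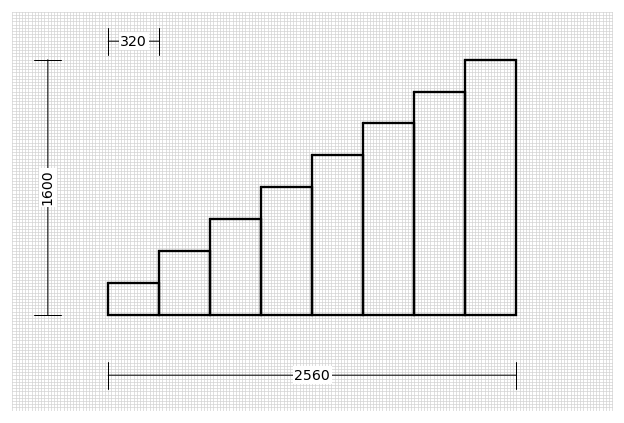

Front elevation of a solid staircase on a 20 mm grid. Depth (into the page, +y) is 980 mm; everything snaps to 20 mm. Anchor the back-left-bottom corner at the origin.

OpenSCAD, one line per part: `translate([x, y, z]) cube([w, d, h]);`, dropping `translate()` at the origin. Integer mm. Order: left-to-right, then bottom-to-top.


cube([320, 980, 200]);
translate([320, 0, 0]) cube([320, 980, 400]);
translate([640, 0, 0]) cube([320, 980, 600]);
translate([960, 0, 0]) cube([320, 980, 800]);
translate([1280, 0, 0]) cube([320, 980, 1000]);
translate([1600, 0, 0]) cube([320, 980, 1200]);
translate([1920, 0, 0]) cube([320, 980, 1400]);
translate([2240, 0, 0]) cube([320, 980, 1600]);


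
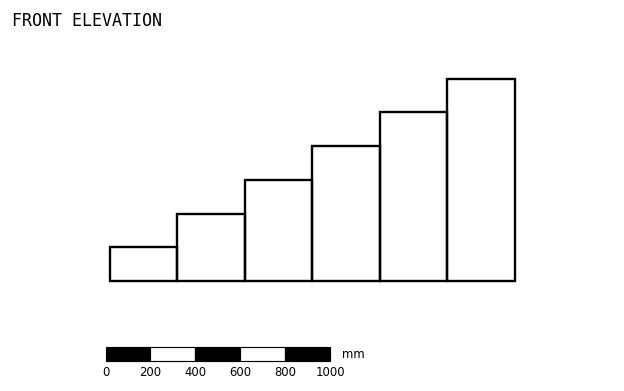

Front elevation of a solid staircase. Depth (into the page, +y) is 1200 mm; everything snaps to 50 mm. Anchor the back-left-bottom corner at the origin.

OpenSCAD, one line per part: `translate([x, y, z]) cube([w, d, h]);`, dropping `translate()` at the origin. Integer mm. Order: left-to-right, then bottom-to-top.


cube([300, 1200, 150]);
translate([300, 0, 0]) cube([300, 1200, 300]);
translate([600, 0, 0]) cube([300, 1200, 450]);
translate([900, 0, 0]) cube([300, 1200, 600]);
translate([1200, 0, 0]) cube([300, 1200, 750]);
translate([1500, 0, 0]) cube([300, 1200, 900]);


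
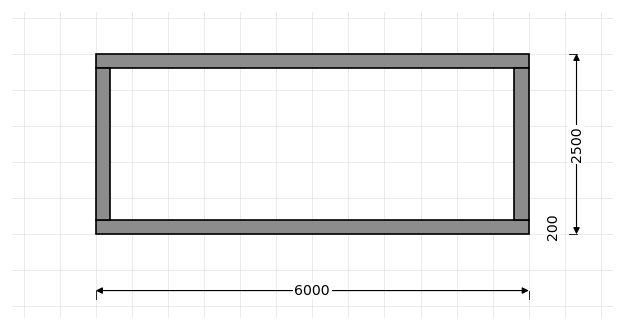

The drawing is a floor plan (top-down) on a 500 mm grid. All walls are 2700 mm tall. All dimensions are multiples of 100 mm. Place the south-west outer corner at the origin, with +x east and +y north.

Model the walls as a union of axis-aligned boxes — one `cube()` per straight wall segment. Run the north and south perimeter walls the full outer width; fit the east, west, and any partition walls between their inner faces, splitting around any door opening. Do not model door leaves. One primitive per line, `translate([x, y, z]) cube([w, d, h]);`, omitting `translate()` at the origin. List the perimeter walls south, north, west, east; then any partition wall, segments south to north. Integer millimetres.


cube([6000, 200, 2700]);
translate([0, 2300, 0]) cube([6000, 200, 2700]);
translate([0, 200, 0]) cube([200, 2100, 2700]);
translate([5800, 200, 0]) cube([200, 2100, 2700]);


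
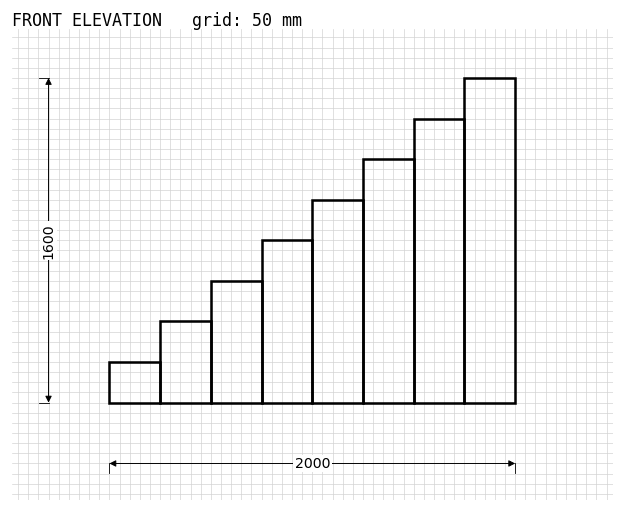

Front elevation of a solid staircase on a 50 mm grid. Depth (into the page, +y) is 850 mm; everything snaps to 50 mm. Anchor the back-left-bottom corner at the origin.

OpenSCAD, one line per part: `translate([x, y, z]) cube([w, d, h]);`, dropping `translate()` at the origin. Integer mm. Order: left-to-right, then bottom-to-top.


cube([250, 850, 200]);
translate([250, 0, 0]) cube([250, 850, 400]);
translate([500, 0, 0]) cube([250, 850, 600]);
translate([750, 0, 0]) cube([250, 850, 800]);
translate([1000, 0, 0]) cube([250, 850, 1000]);
translate([1250, 0, 0]) cube([250, 850, 1200]);
translate([1500, 0, 0]) cube([250, 850, 1400]);
translate([1750, 0, 0]) cube([250, 850, 1600]);
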